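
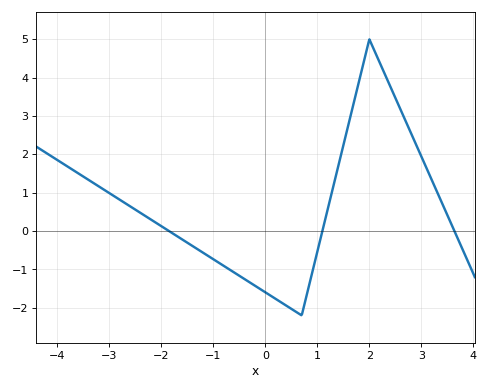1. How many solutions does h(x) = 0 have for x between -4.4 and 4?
3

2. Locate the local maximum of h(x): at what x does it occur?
2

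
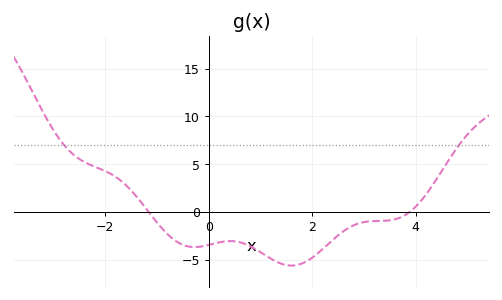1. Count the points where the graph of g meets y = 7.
2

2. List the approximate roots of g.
-1.16, 3.88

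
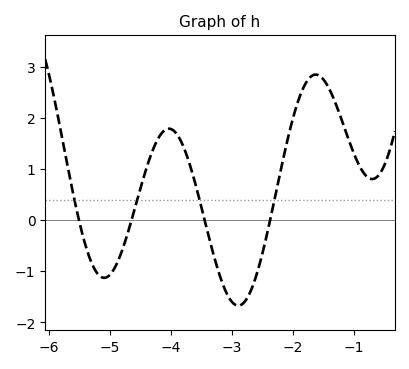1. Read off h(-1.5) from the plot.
2.7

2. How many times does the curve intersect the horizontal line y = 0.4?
4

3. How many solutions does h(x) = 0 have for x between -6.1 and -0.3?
4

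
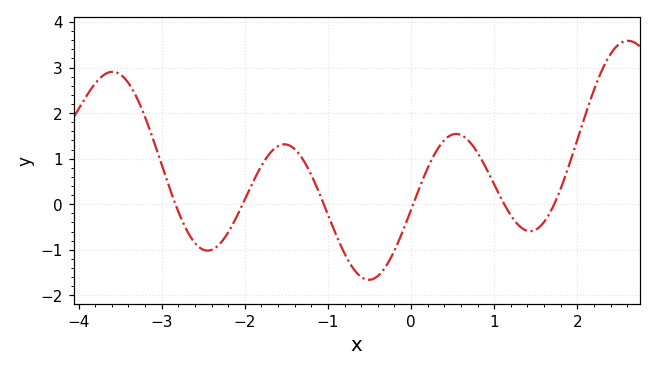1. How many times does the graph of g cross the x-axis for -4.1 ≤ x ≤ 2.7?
6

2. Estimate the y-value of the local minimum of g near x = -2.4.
-1.02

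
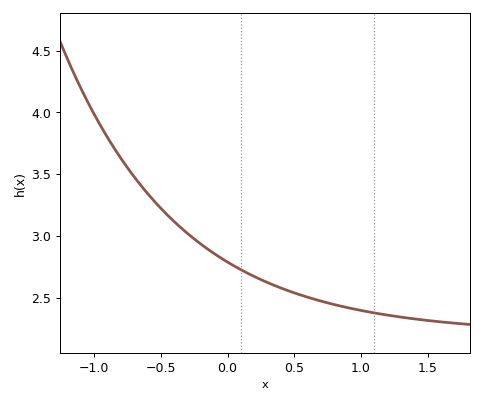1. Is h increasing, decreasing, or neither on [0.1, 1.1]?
decreasing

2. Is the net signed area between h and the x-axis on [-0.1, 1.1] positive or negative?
positive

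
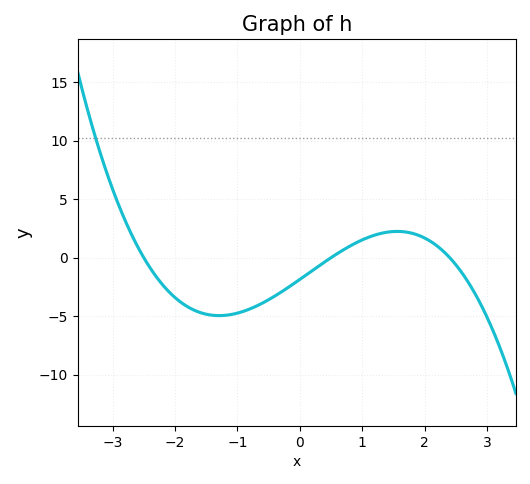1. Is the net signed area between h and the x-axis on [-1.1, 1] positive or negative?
negative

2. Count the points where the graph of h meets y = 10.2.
1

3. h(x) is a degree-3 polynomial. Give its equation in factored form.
y = -0.62(x + 2.5)(x - 0.5)(x - 2.4)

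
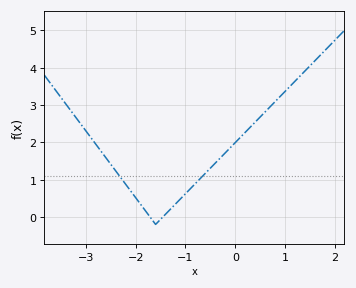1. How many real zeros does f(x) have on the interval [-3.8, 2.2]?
2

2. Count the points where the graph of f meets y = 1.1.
2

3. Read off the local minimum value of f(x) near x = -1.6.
-0.198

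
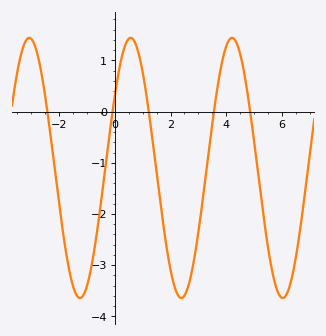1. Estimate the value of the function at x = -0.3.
-0.9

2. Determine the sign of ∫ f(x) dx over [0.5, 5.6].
negative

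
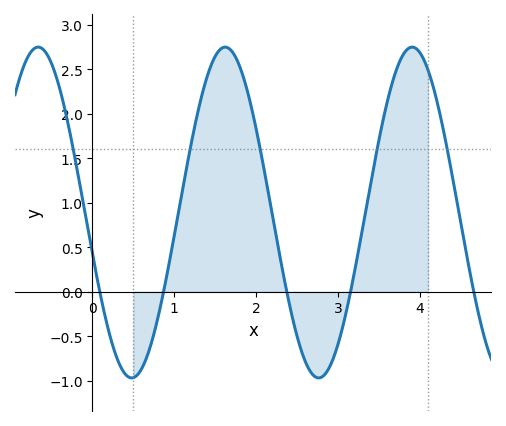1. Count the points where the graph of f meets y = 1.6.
5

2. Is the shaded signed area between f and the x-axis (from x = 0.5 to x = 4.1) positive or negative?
positive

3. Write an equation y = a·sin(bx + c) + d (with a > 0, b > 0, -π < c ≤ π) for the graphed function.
y = 1.86sin(2.8x - 2.9) + 0.89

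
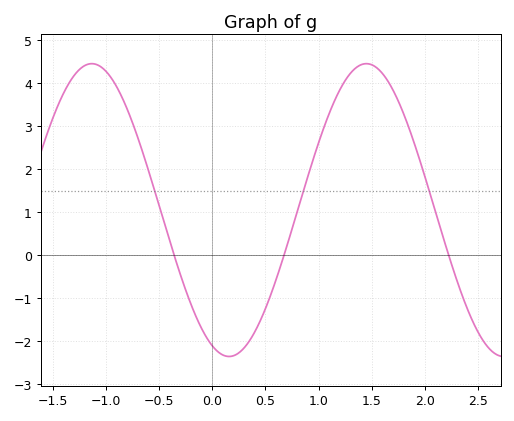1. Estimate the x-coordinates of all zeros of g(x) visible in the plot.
-0.361, 0.675, 2.23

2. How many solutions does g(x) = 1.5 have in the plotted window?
3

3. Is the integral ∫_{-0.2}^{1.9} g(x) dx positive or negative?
positive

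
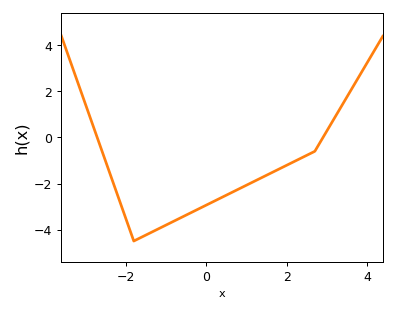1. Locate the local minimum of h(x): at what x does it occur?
-1.8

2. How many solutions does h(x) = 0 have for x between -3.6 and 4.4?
2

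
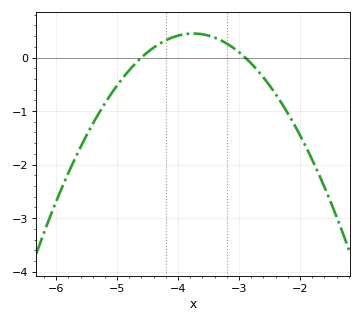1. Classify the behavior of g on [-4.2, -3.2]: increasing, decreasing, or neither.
neither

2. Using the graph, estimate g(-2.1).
-1.2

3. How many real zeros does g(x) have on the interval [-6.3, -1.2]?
2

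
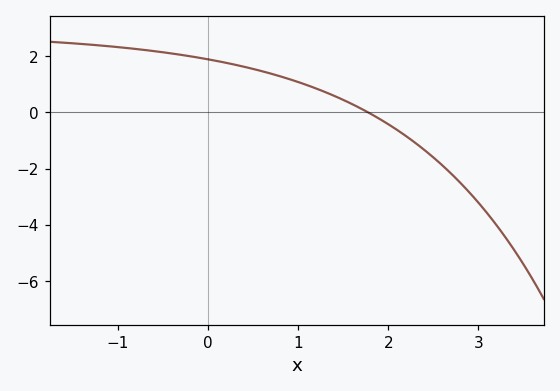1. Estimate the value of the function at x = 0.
1.8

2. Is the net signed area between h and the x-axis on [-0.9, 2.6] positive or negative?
positive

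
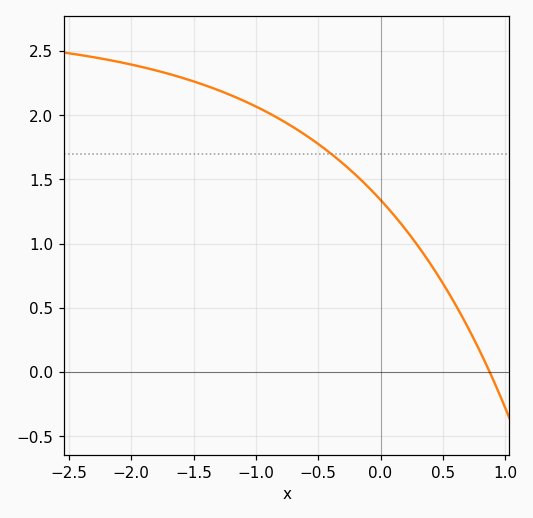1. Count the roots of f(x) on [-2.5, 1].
1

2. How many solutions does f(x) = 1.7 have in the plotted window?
1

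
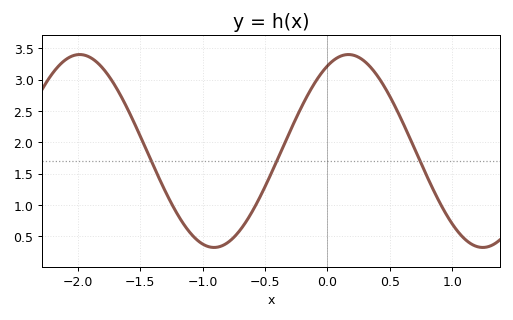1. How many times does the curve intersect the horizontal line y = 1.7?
3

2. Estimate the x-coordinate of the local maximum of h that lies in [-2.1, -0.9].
-2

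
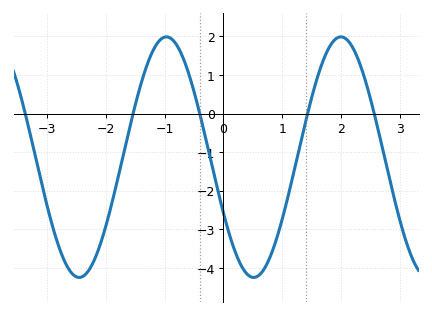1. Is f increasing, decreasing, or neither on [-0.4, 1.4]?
neither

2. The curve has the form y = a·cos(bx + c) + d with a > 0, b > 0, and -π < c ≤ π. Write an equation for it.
y = 3.12cos(2.12x + 2.05) - 1.13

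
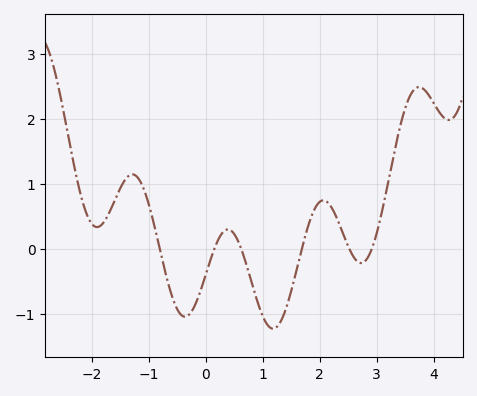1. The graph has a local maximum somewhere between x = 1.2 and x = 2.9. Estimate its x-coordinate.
2.07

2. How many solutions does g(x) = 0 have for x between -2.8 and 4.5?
6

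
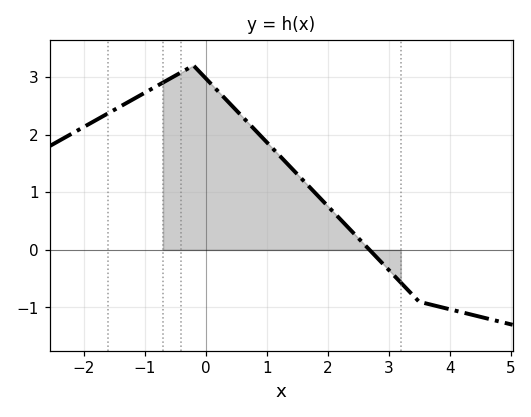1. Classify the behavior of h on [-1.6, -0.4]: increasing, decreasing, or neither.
increasing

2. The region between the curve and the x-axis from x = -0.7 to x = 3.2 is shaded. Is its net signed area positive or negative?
positive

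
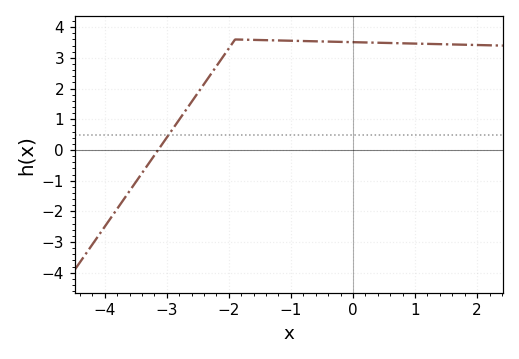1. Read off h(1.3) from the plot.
3.5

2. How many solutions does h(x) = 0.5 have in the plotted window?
1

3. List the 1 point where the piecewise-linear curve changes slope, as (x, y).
(-1.9, 3.6)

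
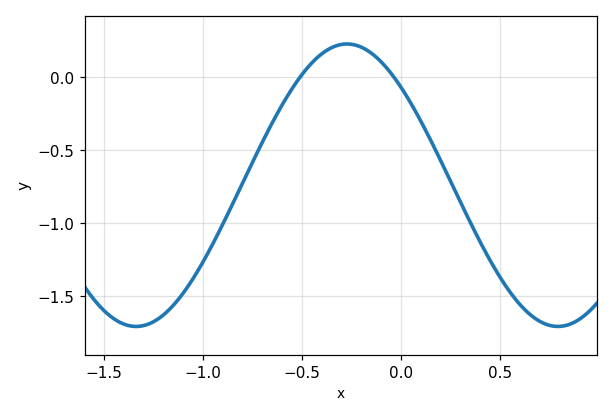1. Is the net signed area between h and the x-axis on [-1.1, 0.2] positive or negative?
negative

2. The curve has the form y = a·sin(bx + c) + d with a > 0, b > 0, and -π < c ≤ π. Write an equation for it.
y = 0.97sin(3x + 2.4) - 0.74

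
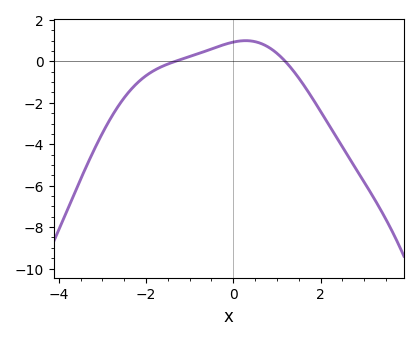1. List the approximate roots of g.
-1.4, 1.2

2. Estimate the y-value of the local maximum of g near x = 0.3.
1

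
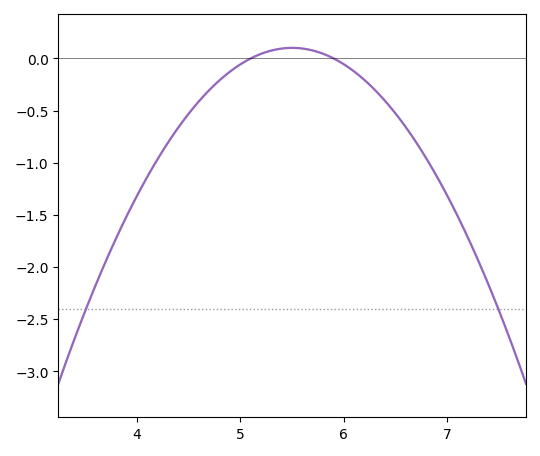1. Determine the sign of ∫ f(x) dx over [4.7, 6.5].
negative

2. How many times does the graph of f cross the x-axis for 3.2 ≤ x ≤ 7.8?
2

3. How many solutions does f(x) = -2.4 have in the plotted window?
2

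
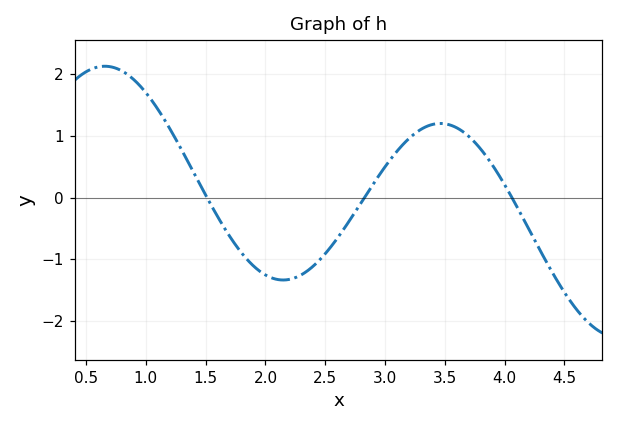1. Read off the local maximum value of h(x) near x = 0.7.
2.12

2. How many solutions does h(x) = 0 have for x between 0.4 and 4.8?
3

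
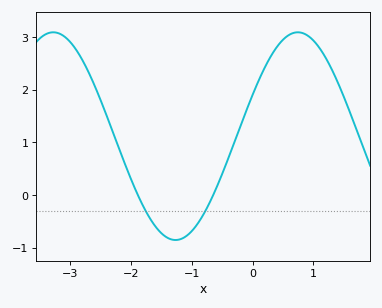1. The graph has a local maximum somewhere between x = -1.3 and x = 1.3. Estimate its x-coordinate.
0.745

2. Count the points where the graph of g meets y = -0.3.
2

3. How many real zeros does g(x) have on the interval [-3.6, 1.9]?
2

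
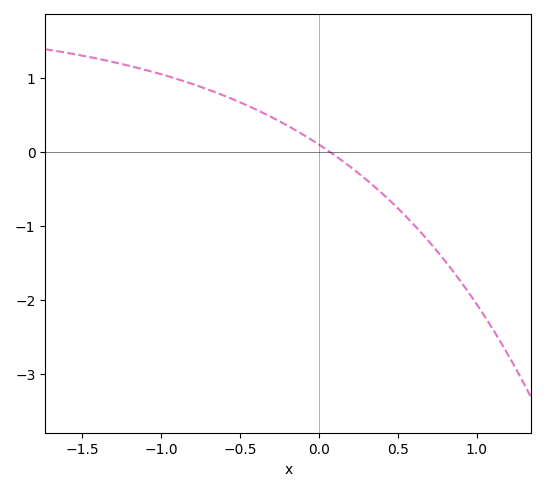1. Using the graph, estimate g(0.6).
-0.98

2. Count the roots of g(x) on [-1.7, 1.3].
1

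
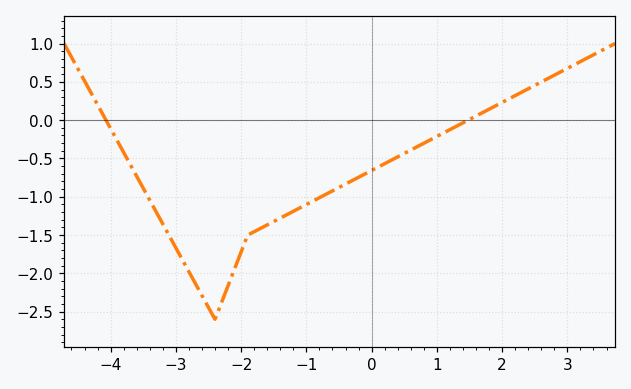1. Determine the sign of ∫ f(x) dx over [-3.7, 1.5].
negative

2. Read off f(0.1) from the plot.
-0.6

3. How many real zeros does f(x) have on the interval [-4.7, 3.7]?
2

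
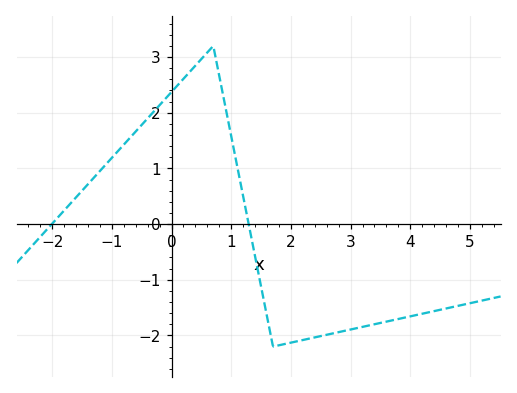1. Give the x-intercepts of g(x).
-2.01, 1.29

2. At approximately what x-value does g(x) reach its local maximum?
0.7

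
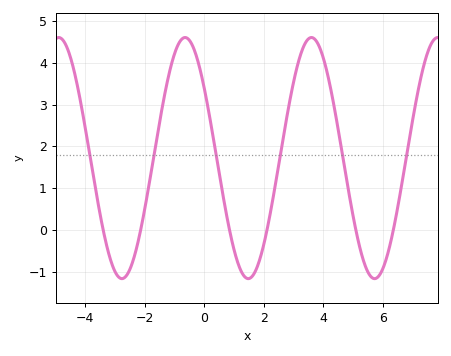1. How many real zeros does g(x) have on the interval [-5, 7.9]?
6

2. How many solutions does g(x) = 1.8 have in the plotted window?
6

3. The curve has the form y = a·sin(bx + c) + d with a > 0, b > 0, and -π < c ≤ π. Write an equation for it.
y = 2.88sin(1.5x + 2.5) + 1.72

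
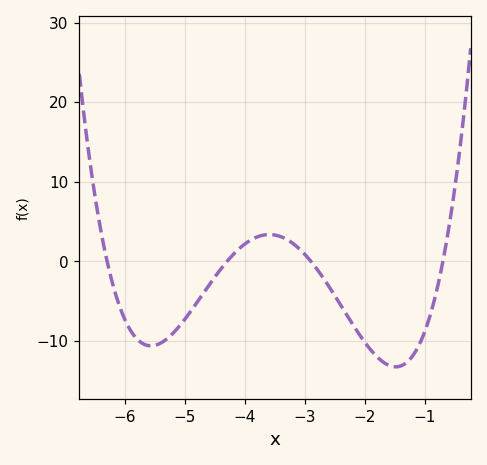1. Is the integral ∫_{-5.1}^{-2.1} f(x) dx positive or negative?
negative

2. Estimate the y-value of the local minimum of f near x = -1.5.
-13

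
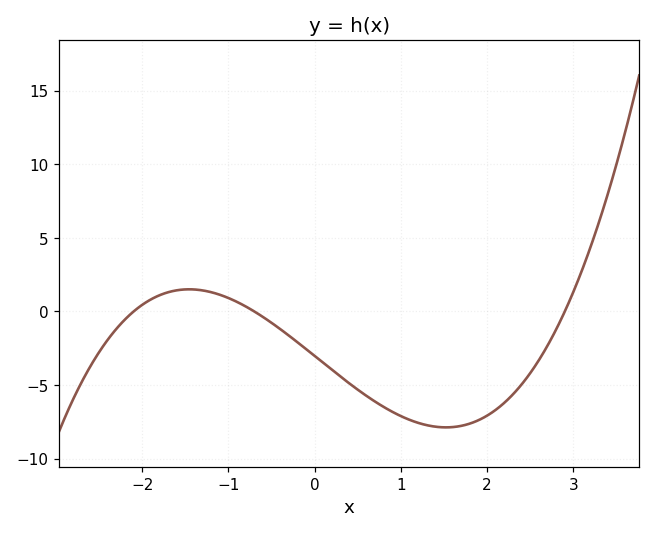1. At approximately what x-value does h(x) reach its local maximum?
-1.5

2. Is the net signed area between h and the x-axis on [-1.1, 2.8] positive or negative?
negative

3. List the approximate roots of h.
-2.1, -0.7, 2.9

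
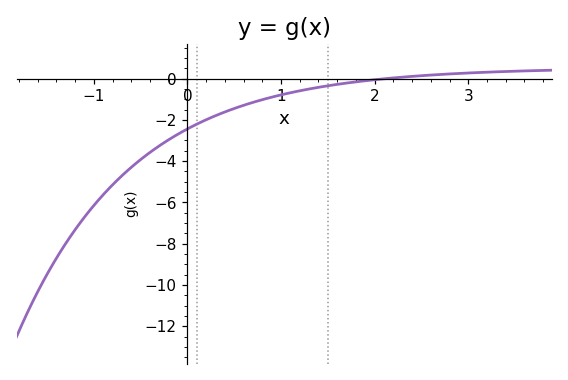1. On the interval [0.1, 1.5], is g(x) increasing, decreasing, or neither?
increasing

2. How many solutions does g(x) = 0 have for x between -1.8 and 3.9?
1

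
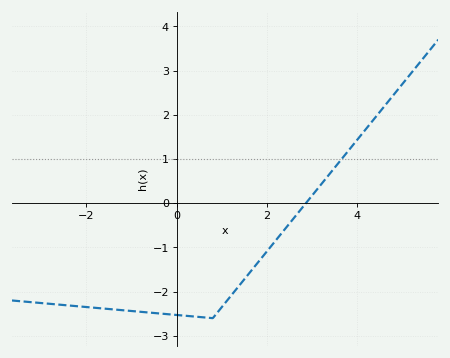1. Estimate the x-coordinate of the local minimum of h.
0.799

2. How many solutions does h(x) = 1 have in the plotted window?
1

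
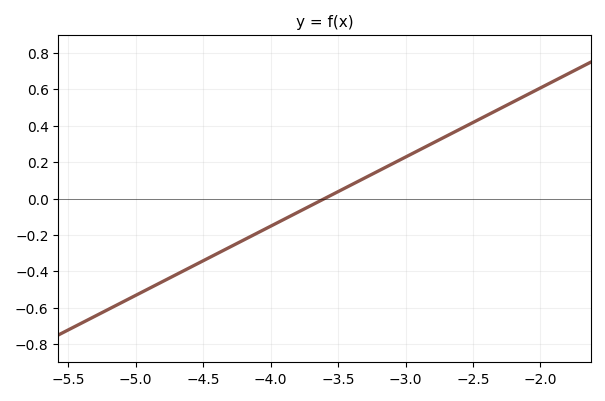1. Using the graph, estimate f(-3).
0.228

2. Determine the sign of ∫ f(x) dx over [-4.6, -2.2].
positive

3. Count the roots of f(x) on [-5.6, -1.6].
1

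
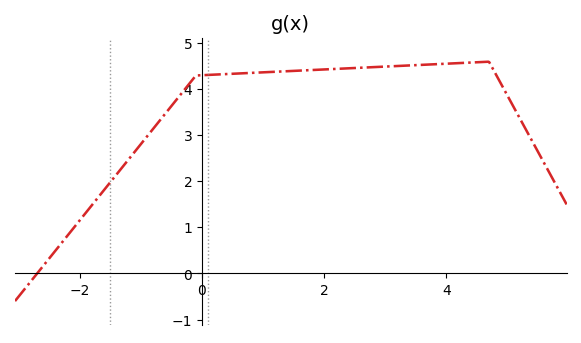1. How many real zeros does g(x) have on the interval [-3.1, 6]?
1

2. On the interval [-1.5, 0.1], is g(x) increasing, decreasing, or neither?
increasing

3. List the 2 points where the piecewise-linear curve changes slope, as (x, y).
(-0.1, 4.3); (4.7, 4.6)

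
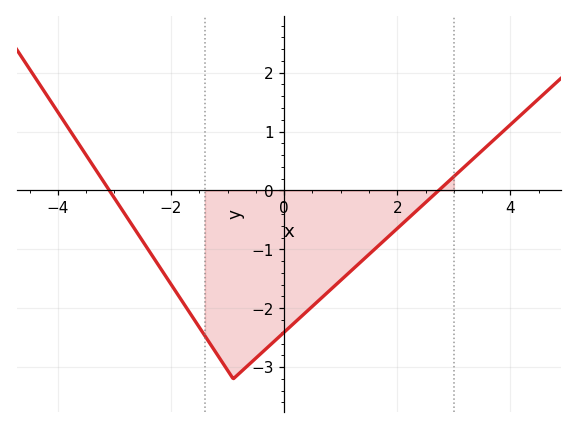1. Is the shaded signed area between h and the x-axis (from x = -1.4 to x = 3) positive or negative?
negative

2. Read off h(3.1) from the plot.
0.3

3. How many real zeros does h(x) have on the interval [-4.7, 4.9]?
2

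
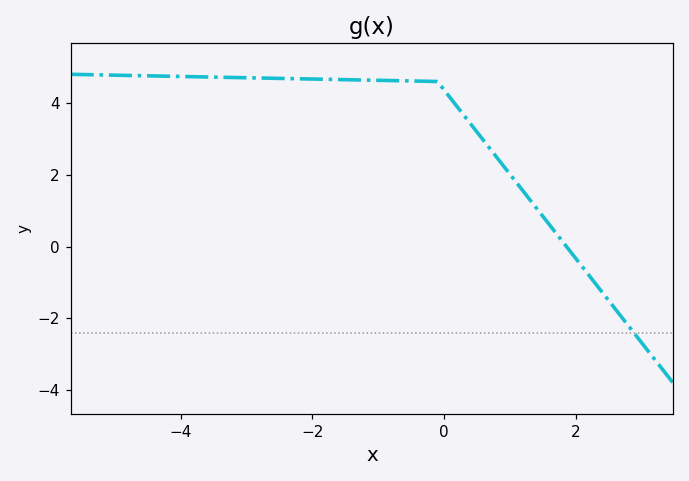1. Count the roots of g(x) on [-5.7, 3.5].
1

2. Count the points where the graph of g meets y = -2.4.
1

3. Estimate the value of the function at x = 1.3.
1.4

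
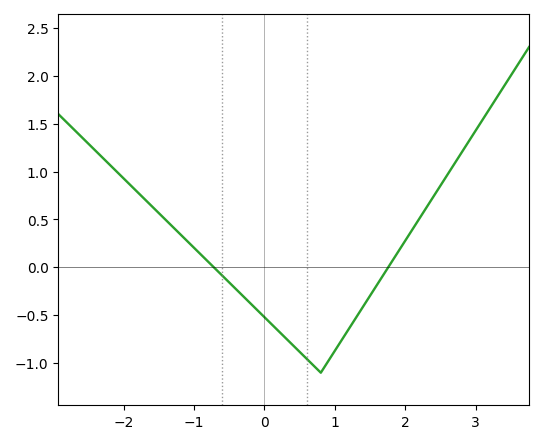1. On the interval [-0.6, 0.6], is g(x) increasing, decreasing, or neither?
decreasing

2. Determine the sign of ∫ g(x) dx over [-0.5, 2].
negative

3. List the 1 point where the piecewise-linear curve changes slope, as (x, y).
(0.8, -1.1)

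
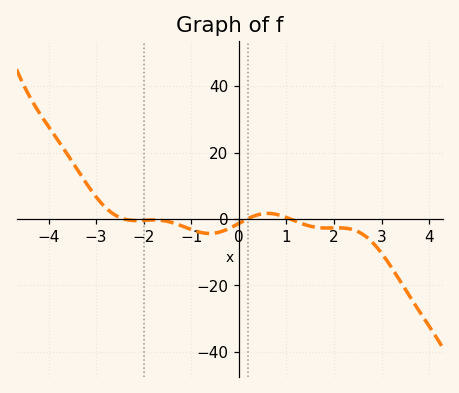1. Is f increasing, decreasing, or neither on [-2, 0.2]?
neither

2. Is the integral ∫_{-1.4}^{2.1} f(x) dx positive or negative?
negative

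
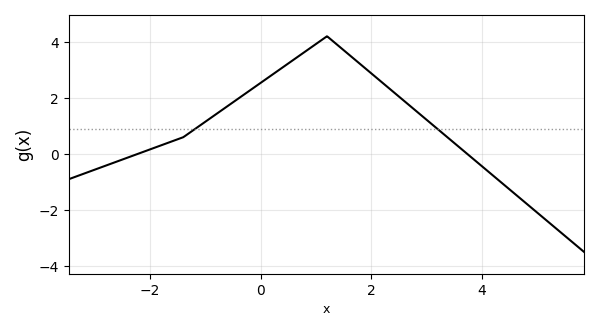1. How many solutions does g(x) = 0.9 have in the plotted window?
2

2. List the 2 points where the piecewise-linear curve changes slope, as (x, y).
(-1.4, 0.6); (1.2, 4.2)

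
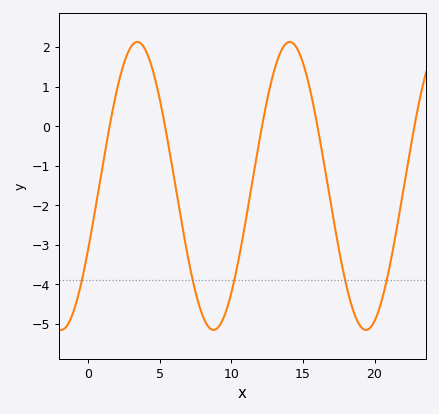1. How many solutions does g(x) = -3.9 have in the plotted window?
5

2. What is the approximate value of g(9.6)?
-4.7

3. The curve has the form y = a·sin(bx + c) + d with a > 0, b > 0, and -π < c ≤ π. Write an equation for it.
y = 3.64sin(0.59x - 0.45) - 1.51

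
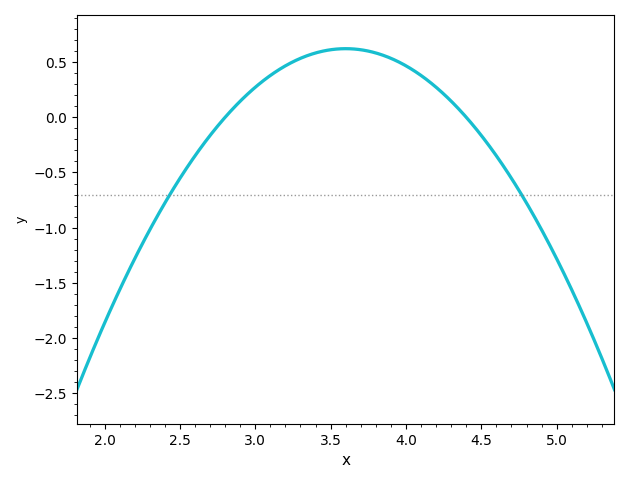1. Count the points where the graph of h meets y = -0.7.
2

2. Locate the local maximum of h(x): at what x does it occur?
3.6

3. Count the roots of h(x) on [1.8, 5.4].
2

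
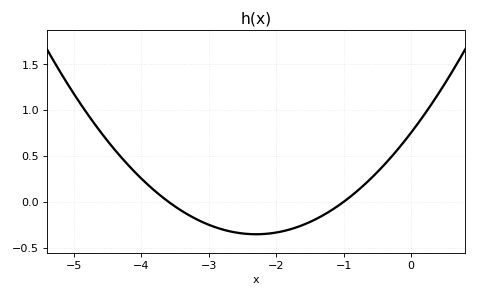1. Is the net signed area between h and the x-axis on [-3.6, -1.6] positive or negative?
negative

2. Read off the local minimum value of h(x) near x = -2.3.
-0.355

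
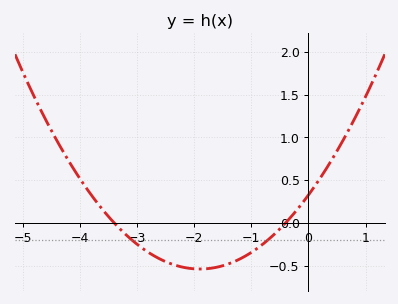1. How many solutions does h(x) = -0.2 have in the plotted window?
2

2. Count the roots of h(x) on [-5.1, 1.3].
2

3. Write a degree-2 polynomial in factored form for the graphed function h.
y = 0.24(x + 3.4)(x + 0.4)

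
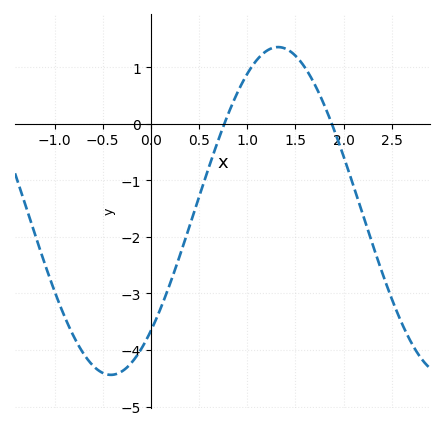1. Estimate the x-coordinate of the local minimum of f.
-0.4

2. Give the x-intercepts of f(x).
0.8, 1.9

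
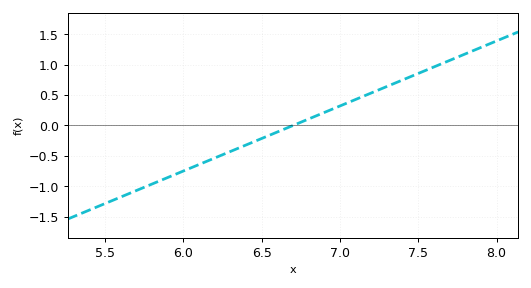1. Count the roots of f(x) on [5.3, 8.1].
1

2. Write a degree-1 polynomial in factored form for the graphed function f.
y = 1.07(x - 6.7)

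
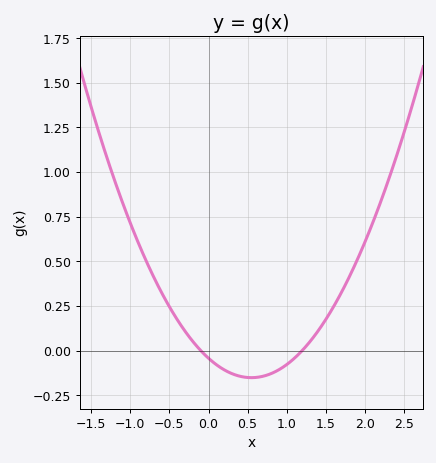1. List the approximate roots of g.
-0.1, 1.2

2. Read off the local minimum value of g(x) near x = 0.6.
-0.152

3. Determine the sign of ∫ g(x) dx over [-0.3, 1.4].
negative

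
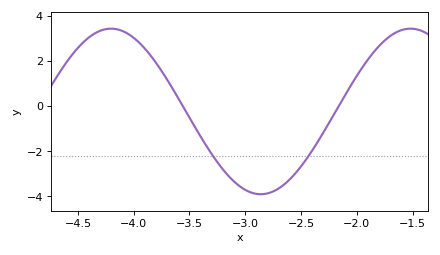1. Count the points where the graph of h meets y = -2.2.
2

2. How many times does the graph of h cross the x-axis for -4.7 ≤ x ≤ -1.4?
2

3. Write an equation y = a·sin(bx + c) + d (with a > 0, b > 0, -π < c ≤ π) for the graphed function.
y = 3.66sin(2.3x - 1.2) - 0.24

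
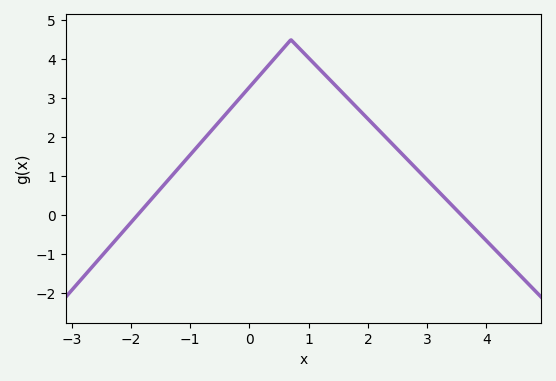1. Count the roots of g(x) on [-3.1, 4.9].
2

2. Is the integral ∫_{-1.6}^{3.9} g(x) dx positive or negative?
positive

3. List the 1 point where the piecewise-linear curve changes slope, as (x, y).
(0.7, 4.5)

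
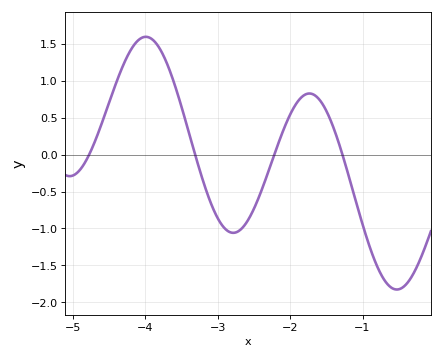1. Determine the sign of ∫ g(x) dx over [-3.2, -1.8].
negative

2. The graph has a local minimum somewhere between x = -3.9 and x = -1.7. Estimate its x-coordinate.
-2.79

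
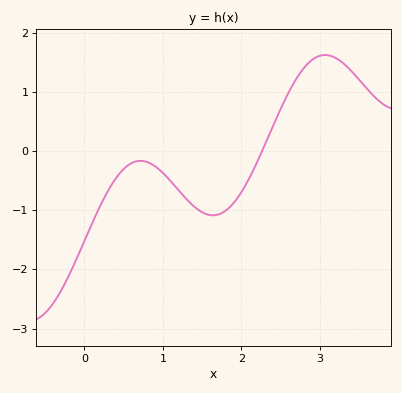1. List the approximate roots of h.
2.26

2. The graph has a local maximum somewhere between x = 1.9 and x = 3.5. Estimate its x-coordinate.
3.07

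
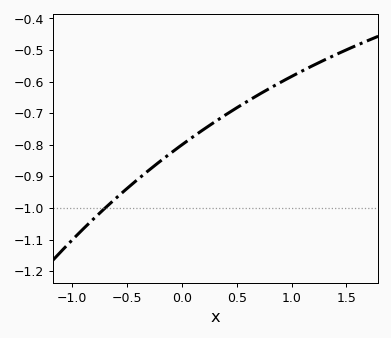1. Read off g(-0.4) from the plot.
-0.91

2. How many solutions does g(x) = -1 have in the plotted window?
1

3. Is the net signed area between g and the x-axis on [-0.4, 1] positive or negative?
negative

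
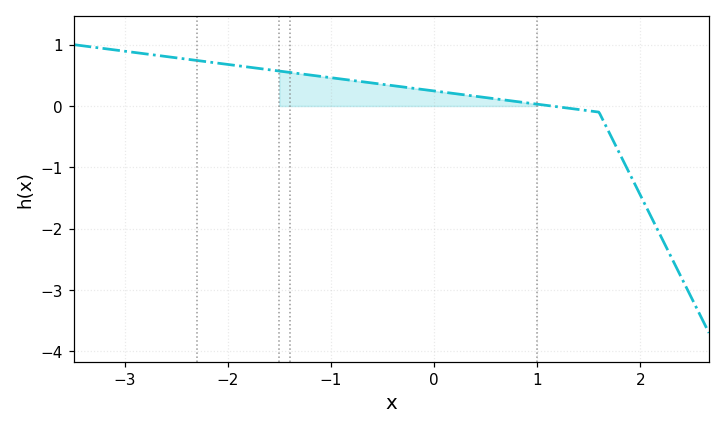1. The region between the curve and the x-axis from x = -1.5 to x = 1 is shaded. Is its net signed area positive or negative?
positive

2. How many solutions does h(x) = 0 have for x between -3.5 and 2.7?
1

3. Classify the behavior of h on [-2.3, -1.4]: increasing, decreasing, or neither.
decreasing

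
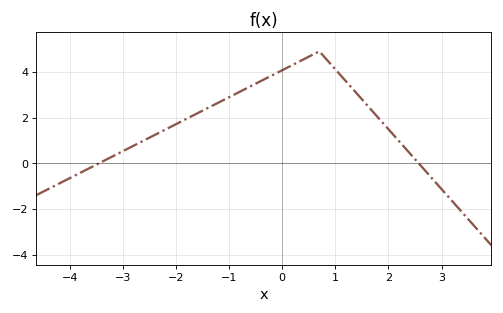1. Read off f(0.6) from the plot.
4.8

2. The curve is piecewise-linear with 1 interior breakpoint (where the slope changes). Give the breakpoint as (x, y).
(0.7, 4.9)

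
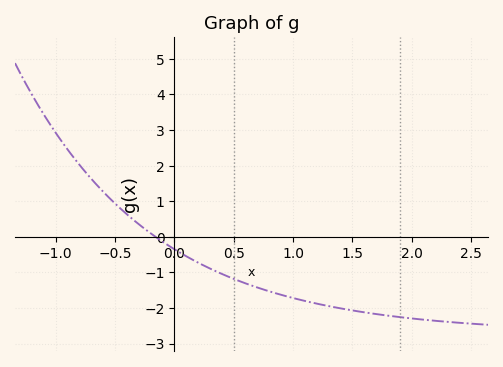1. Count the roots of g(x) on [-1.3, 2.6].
1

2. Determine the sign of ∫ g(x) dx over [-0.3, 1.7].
negative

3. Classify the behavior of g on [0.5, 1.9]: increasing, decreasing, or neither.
decreasing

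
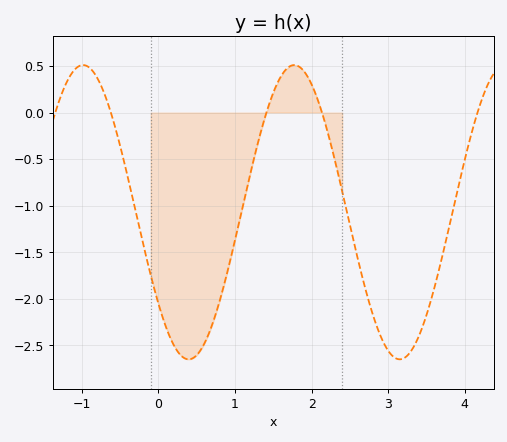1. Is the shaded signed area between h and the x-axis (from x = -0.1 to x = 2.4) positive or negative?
negative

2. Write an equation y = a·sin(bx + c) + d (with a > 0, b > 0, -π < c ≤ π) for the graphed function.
y = 1.58sin(2.3x - 2.5) - 1.07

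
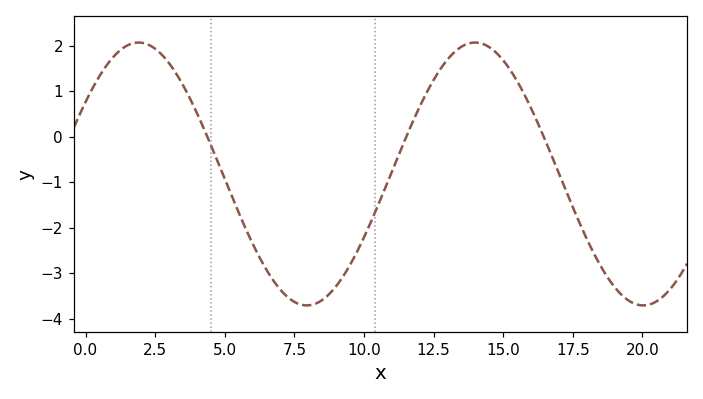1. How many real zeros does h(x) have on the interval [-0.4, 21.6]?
3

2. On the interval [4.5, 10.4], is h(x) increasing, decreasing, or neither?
neither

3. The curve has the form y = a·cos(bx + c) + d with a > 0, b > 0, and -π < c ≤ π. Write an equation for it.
y = 2.89cos(0.52x - 0.99) - 0.82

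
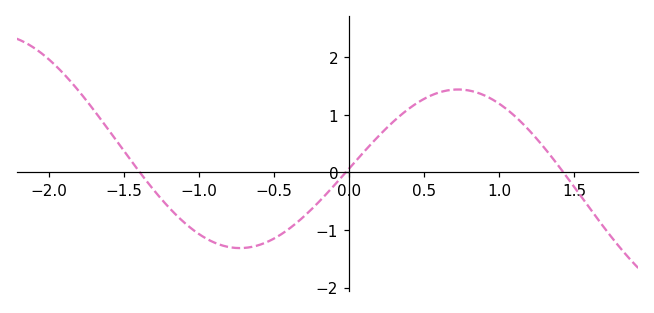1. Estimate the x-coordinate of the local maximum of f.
0.7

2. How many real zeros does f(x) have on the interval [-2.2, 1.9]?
3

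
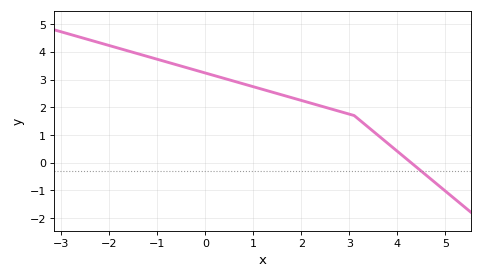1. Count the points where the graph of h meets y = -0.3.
1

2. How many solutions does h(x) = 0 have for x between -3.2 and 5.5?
1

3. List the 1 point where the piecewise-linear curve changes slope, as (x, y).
(3.1, 1.7)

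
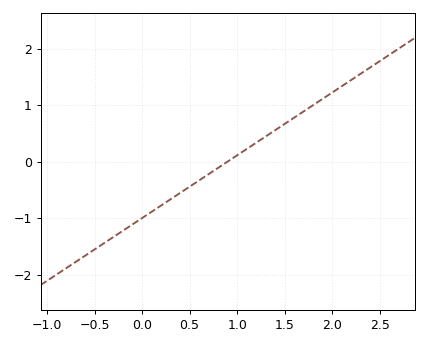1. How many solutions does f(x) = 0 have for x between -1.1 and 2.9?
1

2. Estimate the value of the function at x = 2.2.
1.44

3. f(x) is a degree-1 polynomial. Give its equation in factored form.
y = 1.11(x - 0.9)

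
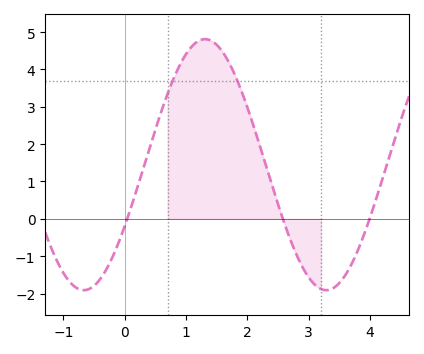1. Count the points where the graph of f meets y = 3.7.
2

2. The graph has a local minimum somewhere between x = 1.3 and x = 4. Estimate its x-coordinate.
3.3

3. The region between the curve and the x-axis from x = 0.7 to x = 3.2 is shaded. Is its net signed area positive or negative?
positive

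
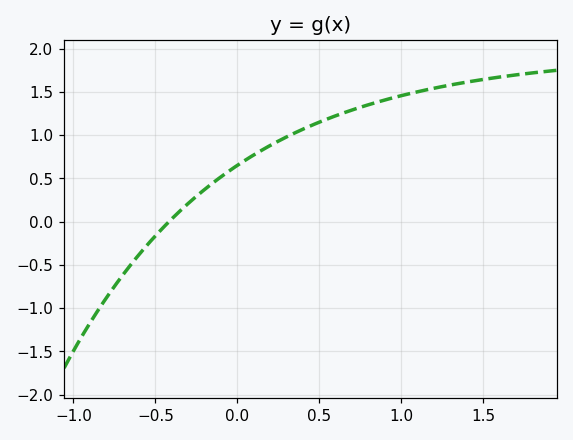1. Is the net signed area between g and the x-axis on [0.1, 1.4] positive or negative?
positive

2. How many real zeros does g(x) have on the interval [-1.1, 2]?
1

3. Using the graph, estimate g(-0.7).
-0.6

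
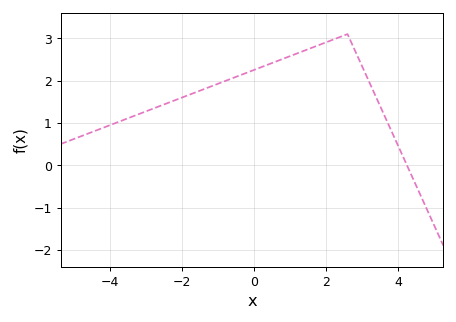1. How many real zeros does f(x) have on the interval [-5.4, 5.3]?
1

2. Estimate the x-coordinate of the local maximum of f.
2.6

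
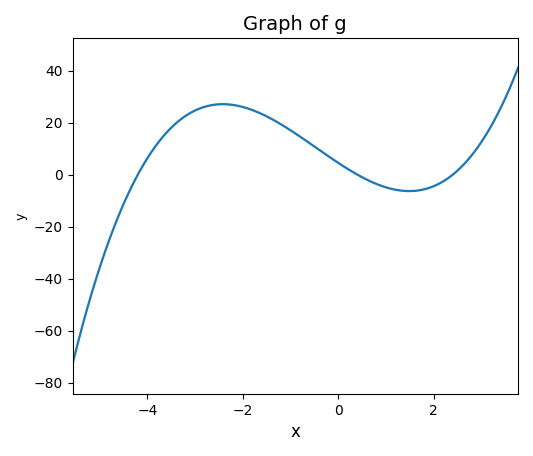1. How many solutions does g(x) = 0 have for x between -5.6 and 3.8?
3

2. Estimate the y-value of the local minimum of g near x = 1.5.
-6.32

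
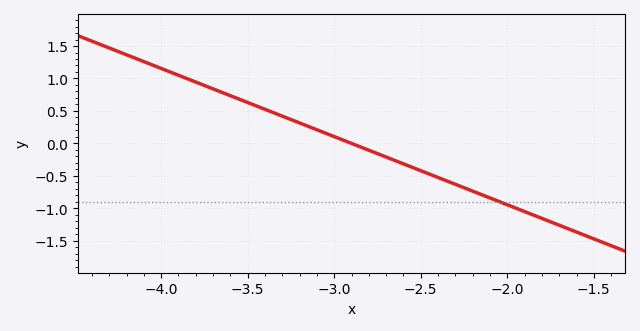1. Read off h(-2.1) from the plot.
-0.85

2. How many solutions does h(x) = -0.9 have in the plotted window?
1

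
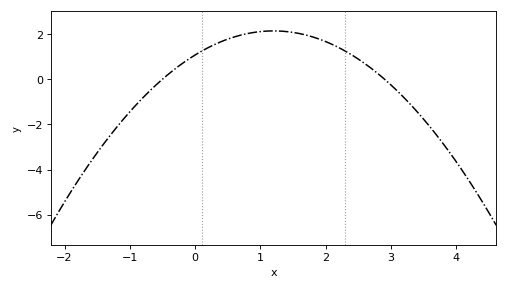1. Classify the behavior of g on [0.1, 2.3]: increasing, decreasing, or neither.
neither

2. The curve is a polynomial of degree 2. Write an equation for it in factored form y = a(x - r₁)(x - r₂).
y = -0.74(x + 0.5)(x - 2.9)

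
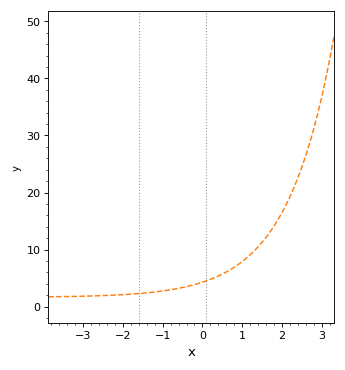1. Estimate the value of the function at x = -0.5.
3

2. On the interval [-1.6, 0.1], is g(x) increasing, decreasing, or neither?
increasing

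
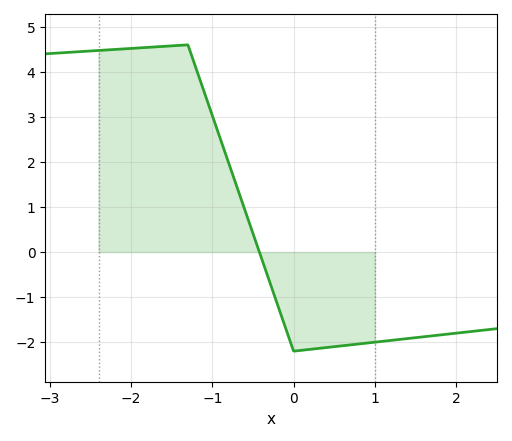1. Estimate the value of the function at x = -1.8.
4.5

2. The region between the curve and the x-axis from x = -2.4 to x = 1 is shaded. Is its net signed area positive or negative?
positive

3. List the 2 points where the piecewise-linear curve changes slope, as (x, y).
(-1.3, 4.6); (0, -2.2)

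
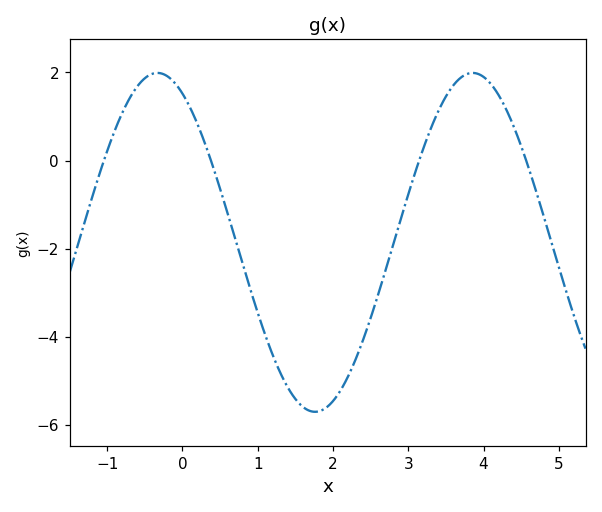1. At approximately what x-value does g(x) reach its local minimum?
1.76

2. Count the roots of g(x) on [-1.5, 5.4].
4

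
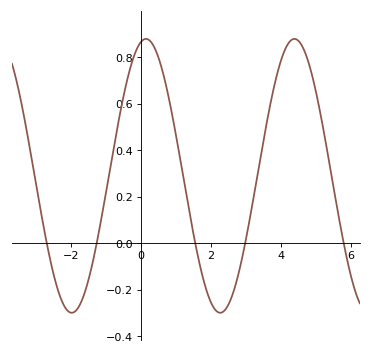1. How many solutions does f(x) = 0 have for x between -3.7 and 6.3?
5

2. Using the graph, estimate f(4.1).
0.825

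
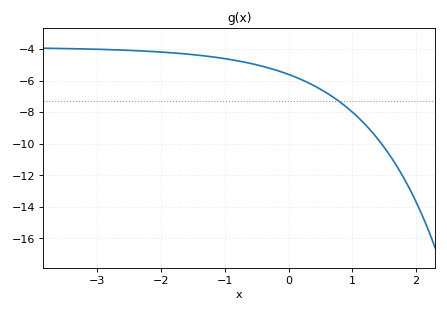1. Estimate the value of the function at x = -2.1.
-4.2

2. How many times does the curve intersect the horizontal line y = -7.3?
1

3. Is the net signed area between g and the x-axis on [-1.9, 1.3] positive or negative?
negative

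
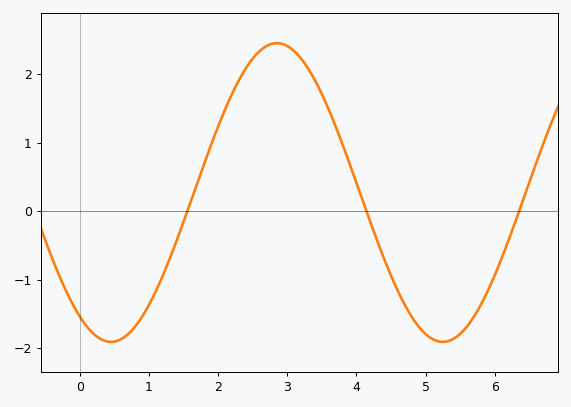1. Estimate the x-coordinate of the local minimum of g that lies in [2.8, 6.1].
5.25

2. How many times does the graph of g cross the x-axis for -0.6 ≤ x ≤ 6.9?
3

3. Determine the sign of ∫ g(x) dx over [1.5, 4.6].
positive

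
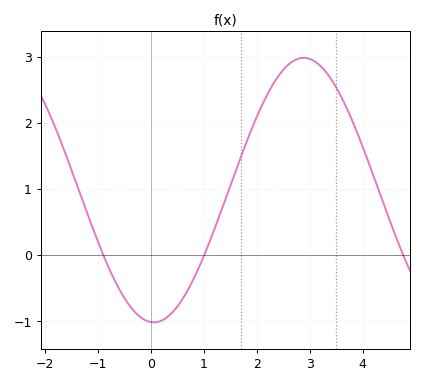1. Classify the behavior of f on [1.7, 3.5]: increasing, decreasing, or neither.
neither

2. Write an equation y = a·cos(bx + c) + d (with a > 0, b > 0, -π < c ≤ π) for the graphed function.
y = 2cos(1.11x + 3.08) + 0.98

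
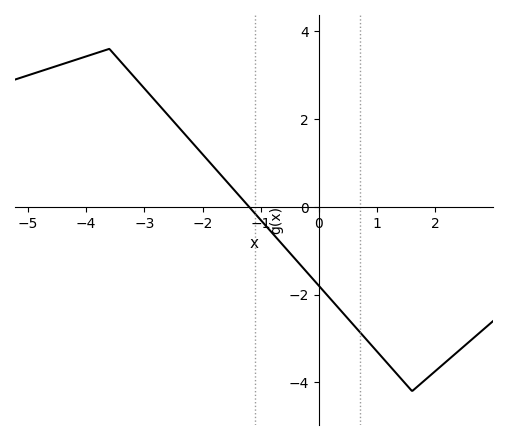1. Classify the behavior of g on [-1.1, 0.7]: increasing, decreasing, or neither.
decreasing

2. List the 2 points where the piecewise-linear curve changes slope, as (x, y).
(-3.6, 3.6); (1.6, -4.2)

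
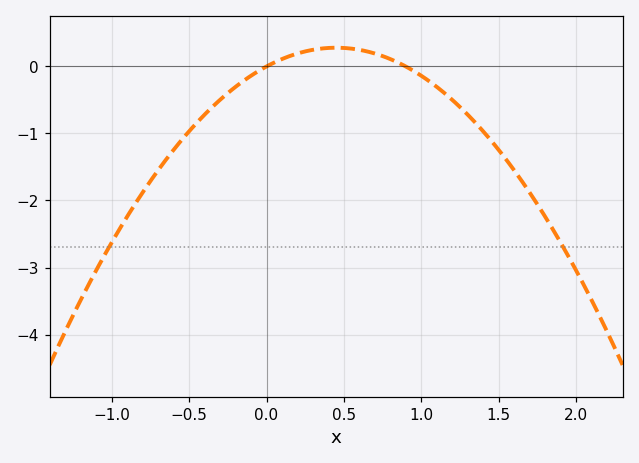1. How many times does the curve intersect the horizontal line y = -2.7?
2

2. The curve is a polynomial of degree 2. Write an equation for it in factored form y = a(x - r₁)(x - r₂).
y = -1.38(x - 0)(x - 0.9)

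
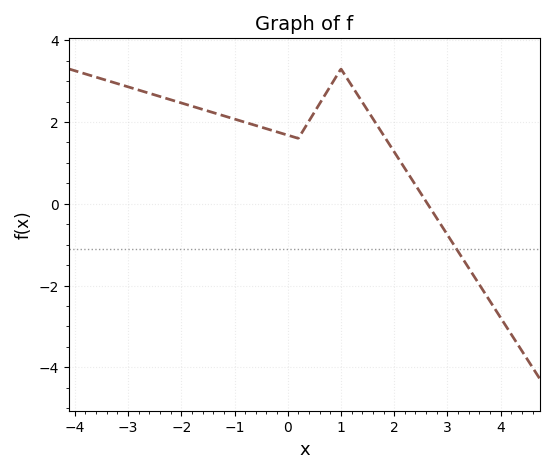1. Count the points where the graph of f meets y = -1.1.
1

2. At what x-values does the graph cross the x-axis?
2.63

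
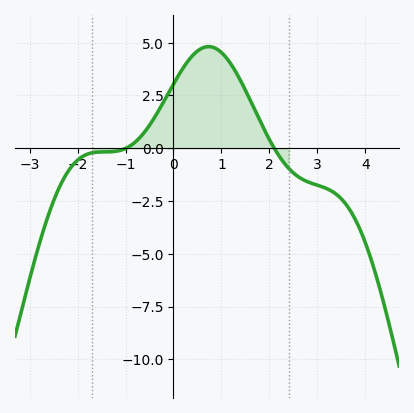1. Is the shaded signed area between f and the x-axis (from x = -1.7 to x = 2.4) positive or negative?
positive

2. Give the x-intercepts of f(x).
-1, 2.2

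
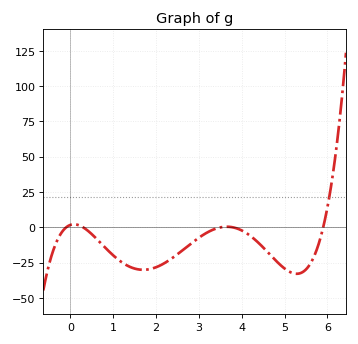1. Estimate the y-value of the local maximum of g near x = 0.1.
2.2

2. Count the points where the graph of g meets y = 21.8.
1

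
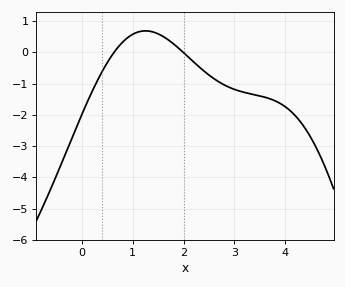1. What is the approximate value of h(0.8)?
0.323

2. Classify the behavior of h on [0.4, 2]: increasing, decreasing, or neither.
neither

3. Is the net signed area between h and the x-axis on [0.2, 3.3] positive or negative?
negative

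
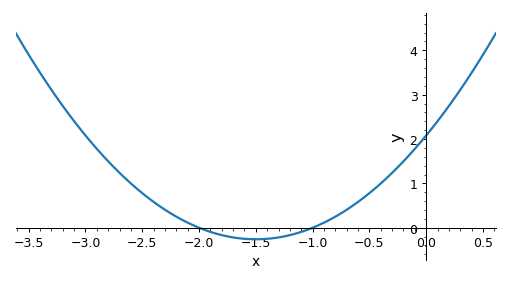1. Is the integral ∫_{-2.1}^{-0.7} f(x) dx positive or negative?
negative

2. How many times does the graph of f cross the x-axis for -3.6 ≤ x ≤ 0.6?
2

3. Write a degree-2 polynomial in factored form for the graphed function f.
y = 1.04(x + 2)(x + 1)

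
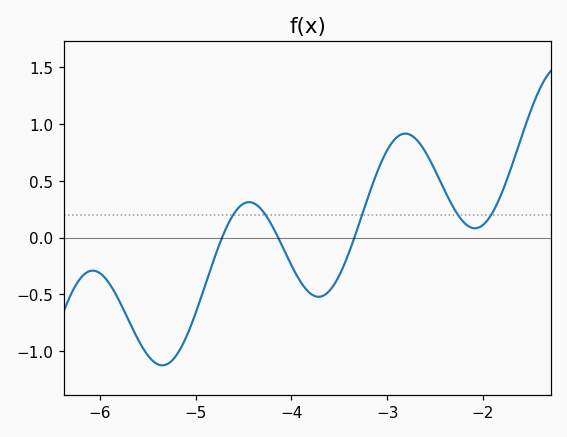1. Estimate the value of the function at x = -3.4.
-0.132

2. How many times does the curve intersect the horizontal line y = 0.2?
5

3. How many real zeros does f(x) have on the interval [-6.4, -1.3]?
3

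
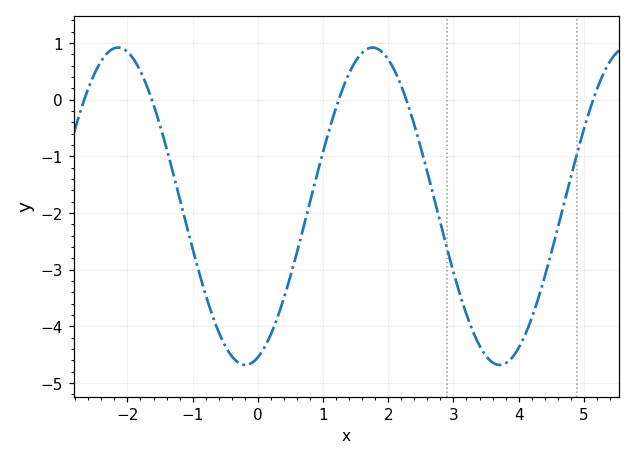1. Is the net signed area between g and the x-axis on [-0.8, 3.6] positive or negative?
negative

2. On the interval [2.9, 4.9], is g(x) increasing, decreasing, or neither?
neither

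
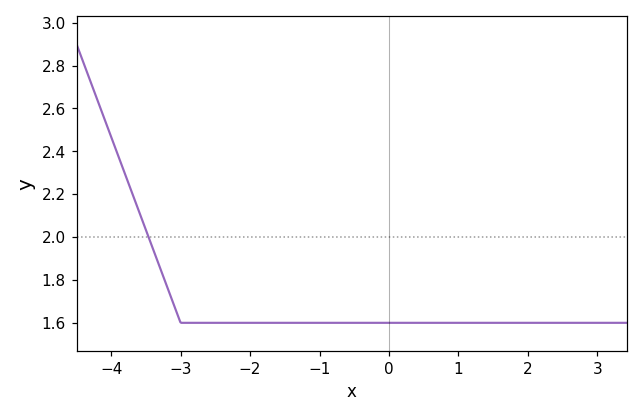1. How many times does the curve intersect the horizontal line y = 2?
1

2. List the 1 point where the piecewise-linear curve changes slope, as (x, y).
(-3, 1.6)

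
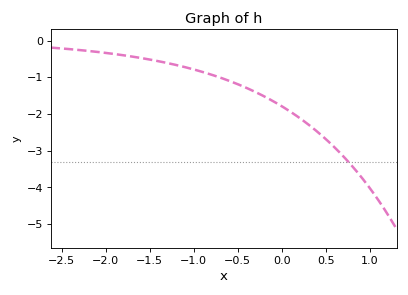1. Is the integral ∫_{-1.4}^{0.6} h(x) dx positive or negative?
negative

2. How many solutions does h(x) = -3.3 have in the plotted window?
1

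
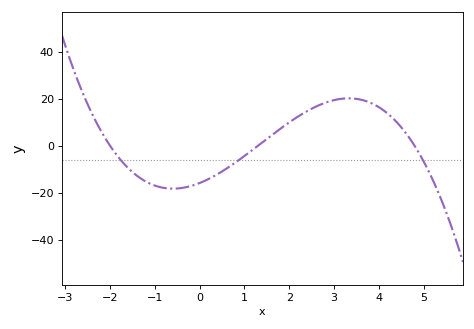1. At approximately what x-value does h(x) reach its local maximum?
3.33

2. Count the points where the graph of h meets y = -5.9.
3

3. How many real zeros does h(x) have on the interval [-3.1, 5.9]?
3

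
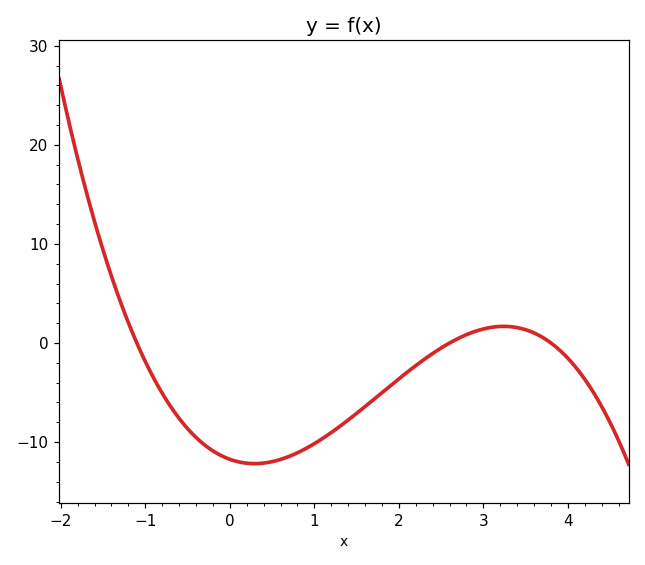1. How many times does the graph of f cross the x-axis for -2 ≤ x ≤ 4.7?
3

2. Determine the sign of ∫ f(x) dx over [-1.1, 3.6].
negative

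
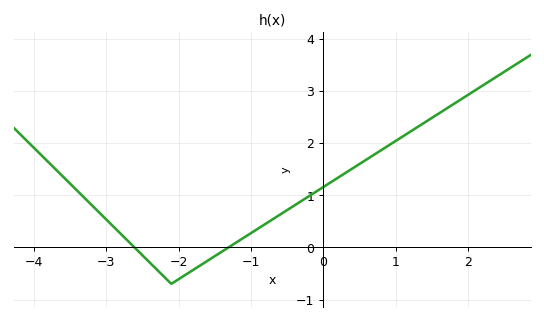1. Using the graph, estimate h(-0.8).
0.4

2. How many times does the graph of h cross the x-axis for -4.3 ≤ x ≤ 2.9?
2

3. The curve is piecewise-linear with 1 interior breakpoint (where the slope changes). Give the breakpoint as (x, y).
(-2.1, -0.7)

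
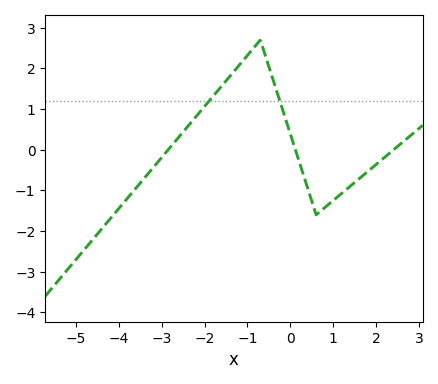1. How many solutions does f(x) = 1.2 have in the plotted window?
2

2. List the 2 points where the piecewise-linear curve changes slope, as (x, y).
(-0.7, 2.7); (0.6, -1.6)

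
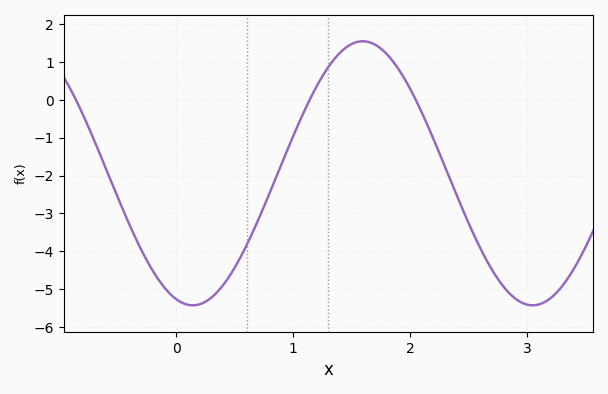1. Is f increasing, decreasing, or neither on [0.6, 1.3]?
increasing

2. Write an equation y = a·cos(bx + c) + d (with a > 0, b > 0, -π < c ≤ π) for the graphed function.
y = 3.49cos(2.2x + 2.8) - 1.94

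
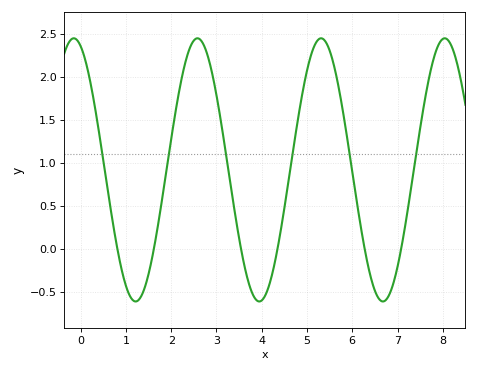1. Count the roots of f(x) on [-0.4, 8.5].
6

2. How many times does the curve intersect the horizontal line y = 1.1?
6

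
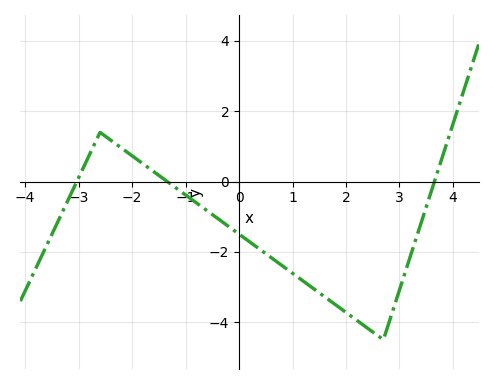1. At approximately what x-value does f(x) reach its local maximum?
-2.6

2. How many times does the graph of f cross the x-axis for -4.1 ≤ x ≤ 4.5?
3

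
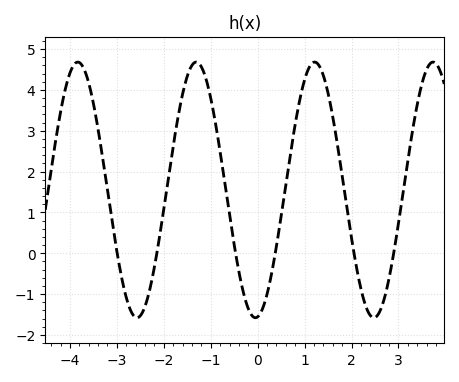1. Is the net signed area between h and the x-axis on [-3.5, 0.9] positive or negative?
positive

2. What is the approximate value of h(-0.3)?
-0.983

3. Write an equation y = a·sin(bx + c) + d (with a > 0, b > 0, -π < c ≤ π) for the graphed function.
y = 3.13sin(2.49x - 1.45) + 1.55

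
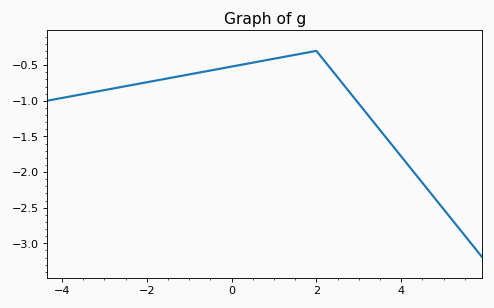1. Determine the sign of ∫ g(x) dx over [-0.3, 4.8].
negative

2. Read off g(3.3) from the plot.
-1.25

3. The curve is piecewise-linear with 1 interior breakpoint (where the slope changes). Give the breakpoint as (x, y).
(2, -0.3)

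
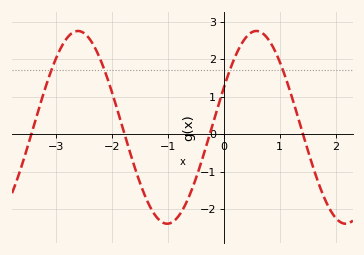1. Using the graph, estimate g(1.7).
-1.3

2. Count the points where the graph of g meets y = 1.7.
4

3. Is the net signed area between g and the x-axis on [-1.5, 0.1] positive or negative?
negative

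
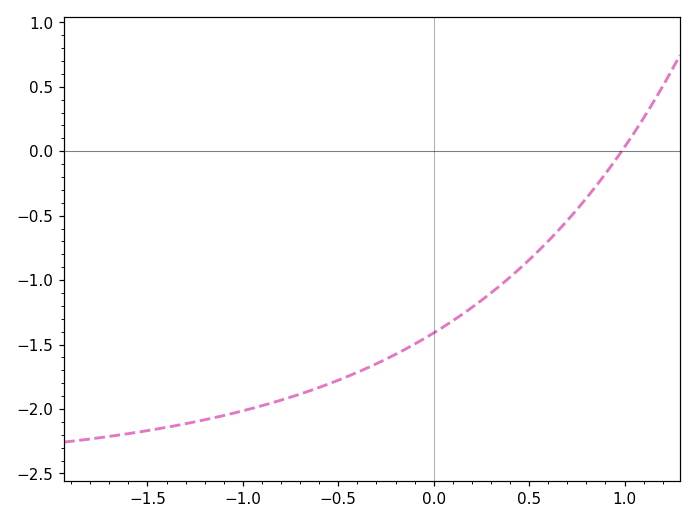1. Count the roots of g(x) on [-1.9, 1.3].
1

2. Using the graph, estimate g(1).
0.05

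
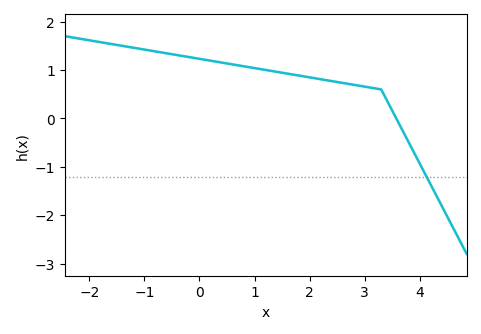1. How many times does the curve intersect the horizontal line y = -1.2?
1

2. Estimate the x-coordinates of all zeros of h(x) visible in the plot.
3.57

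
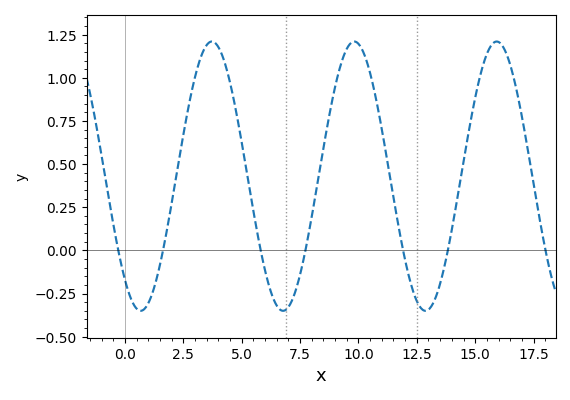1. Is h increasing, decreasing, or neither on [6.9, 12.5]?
neither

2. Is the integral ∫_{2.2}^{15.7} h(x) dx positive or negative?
positive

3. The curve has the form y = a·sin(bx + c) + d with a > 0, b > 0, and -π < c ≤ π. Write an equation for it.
y = 0.78sin(1.03x - 2.26) + 0.43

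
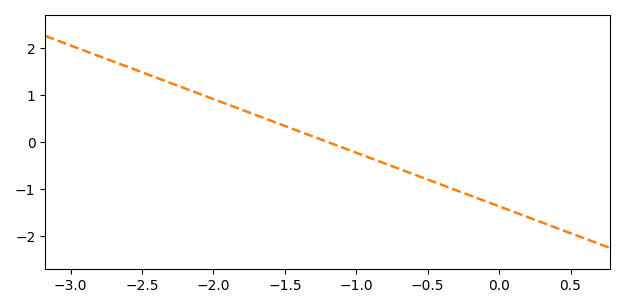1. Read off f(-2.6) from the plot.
1.6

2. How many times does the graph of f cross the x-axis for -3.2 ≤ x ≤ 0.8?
1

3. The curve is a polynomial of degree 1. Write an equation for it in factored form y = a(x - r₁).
y = -1.14(x + 1.2)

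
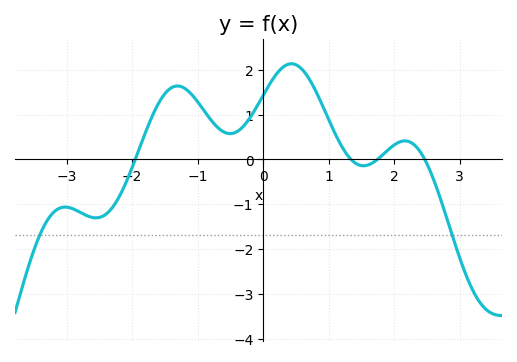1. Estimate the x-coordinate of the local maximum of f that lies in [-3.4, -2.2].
-3.02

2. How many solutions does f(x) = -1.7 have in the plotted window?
2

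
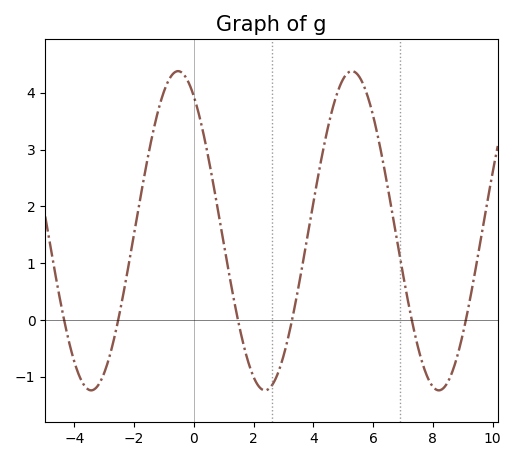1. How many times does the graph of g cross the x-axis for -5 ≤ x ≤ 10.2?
6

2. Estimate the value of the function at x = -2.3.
0.6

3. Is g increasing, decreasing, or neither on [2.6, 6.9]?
neither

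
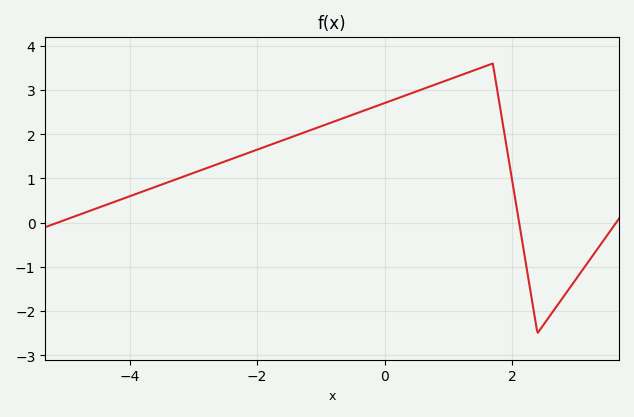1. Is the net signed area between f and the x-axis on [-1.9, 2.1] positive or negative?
positive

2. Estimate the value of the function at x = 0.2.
2.8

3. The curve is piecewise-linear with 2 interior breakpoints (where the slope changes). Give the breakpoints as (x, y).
(1.7, 3.6); (2.4, -2.5)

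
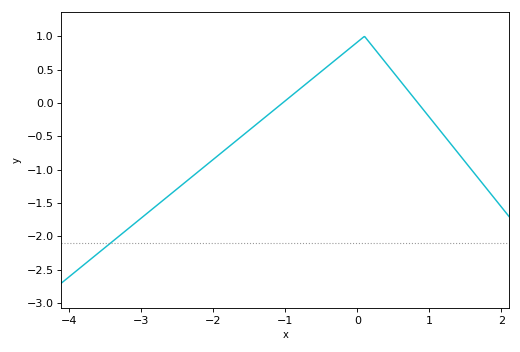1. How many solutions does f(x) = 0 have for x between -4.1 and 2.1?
2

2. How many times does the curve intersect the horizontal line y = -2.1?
1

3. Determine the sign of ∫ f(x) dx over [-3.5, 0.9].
negative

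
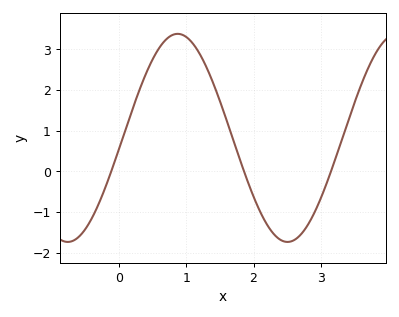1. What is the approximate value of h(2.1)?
-1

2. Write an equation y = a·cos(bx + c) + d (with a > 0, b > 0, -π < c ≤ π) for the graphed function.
y = 2.56cos(1.92x - 1.67) + 0.82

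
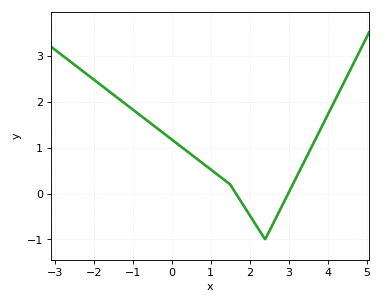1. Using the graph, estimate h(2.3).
-0.9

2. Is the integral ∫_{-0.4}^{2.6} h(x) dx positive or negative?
positive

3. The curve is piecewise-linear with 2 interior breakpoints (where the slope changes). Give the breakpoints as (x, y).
(1.5, 0.2); (2.4, -1)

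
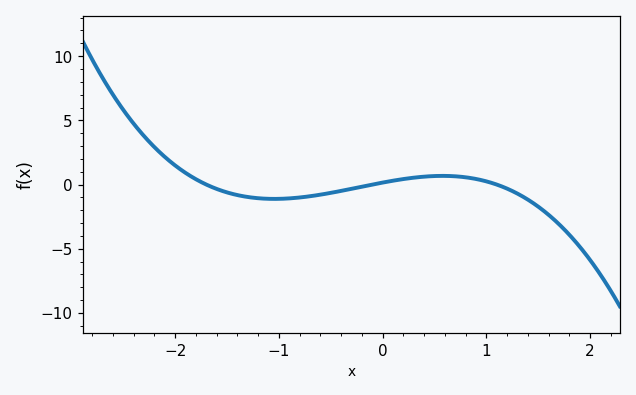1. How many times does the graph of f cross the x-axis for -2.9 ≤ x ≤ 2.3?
3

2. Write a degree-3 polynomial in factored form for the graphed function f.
y = -0.84(x + 1.7)(x + 0.1)(x - 1.1)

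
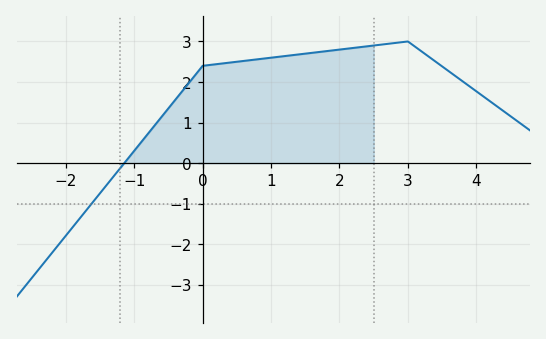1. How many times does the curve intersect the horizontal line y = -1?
1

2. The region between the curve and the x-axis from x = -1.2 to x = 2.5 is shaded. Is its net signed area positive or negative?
positive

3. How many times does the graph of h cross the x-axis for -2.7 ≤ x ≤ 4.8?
1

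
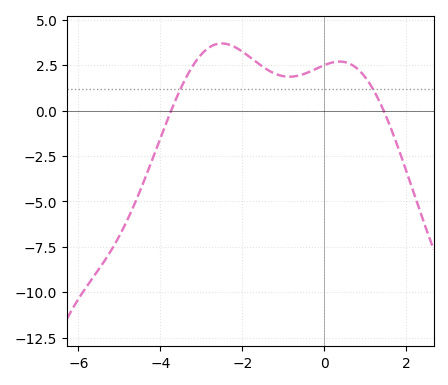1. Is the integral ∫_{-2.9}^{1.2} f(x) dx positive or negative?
positive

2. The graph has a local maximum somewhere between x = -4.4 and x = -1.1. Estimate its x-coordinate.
-2.5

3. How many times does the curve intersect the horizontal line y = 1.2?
2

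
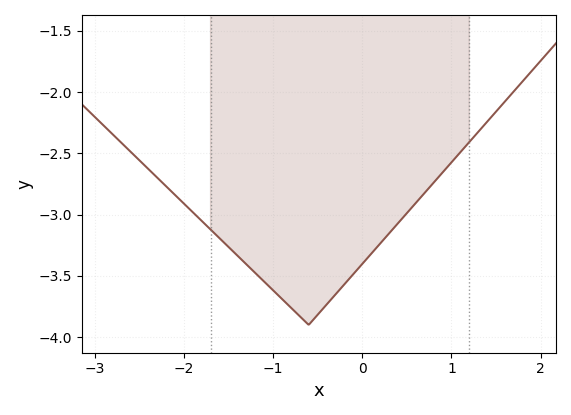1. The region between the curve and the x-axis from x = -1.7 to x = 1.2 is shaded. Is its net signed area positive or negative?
negative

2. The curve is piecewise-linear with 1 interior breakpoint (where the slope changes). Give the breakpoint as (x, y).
(-0.6, -3.9)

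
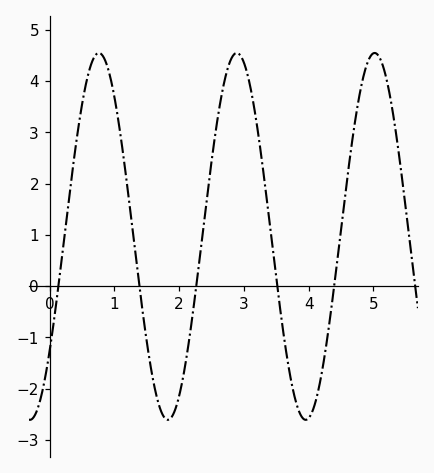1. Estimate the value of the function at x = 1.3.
0.9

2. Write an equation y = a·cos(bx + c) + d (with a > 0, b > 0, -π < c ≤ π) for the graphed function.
y = 3.58cos(3x - 2.2) + 0.97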